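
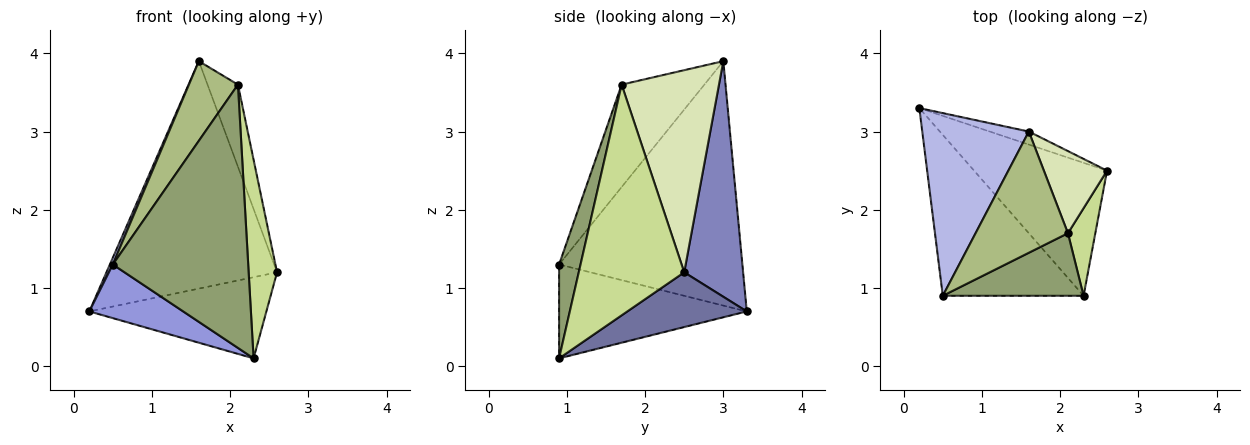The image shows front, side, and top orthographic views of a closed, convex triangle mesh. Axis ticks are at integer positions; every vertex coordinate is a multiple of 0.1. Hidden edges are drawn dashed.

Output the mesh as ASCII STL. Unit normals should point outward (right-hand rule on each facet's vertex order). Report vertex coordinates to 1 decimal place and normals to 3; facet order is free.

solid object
 facet normal 0.332 0.491 -0.805
  outer loop
   vertex 2.3 0.9 0.1
   vertex 0.2 3.3 0.7
   vertex 2.6 2.5 1.2
  endloop
 endfacet
 facet normal 0.326 0.944 -0.054
  outer loop
   vertex 1.6 3.0 3.9
   vertex 2.6 2.5 1.2
   vertex 0.2 3.3 0.7
  endloop
 endfacet
 facet normal -0.535 -0.267 -0.802
  outer loop
   vertex 0.5 0.9 1.3
   vertex 0.2 3.3 0.7
   vertex 2.3 0.9 0.1
  endloop
 endfacet
 facet normal -0.917 -0.015 0.400
  outer loop
   vertex 0.5 0.9 1.3
   vertex 1.6 3.0 3.9
   vertex 0.2 3.3 0.7
  endloop
 endfacet
 facet normal 0.152 -0.962 0.228
  outer loop
   vertex 2.1 1.7 3.6
   vertex 0.5 0.9 1.3
   vertex 2.3 0.9 0.1
  endloop
 endfacet
 facet normal -0.680 -0.403 0.613
  outer loop
   vertex 2.1 1.7 3.6
   vertex 1.6 3.0 3.9
   vertex 0.5 0.9 1.3
  endloop
 endfacet
 facet normal 0.959 -0.258 0.114
  outer loop
   vertex 2.1 1.7 3.6
   vertex 2.3 0.9 0.1
   vertex 2.6 2.5 1.2
  endloop
 endfacet
 facet normal 0.915 0.286 0.286
  outer loop
   vertex 2.1 1.7 3.6
   vertex 2.6 2.5 1.2
   vertex 1.6 3.0 3.9
  endloop
 endfacet
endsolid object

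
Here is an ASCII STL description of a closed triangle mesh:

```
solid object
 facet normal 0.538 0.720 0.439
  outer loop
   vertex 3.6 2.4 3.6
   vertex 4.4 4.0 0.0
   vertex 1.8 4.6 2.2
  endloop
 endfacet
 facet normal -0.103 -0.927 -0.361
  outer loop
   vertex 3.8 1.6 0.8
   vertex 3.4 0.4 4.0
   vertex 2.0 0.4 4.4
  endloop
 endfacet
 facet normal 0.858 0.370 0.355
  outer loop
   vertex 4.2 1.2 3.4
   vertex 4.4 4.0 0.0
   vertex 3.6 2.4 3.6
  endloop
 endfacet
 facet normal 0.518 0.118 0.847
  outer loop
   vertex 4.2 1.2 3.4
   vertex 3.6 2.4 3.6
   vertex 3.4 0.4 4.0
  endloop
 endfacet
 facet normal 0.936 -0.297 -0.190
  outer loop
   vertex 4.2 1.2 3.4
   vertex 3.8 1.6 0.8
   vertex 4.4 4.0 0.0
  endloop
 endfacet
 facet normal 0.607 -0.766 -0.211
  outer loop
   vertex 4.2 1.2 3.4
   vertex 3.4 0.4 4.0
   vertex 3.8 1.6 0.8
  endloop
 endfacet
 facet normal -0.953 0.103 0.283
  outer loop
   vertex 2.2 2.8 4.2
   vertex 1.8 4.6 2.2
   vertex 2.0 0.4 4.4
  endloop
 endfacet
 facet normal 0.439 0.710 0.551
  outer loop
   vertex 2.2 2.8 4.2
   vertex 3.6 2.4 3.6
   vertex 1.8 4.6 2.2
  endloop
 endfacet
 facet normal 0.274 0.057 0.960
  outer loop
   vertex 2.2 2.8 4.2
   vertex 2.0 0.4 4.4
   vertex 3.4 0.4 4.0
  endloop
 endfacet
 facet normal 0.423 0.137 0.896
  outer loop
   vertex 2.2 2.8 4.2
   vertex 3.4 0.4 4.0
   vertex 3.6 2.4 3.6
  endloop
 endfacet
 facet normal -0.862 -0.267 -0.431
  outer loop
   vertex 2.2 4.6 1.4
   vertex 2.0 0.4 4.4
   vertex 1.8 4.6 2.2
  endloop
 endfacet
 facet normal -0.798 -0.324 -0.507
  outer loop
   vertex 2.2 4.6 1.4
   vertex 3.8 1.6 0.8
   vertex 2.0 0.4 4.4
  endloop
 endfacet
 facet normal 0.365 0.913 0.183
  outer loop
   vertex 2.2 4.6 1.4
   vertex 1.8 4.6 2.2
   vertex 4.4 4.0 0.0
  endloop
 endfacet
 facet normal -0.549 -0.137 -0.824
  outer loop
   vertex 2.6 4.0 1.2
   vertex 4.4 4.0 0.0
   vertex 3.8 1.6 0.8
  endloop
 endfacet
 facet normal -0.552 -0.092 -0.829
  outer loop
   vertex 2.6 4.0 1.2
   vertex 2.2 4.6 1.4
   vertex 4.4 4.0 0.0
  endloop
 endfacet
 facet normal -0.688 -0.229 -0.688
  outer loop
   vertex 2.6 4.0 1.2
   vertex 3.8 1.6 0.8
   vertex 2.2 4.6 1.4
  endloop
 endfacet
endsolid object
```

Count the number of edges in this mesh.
24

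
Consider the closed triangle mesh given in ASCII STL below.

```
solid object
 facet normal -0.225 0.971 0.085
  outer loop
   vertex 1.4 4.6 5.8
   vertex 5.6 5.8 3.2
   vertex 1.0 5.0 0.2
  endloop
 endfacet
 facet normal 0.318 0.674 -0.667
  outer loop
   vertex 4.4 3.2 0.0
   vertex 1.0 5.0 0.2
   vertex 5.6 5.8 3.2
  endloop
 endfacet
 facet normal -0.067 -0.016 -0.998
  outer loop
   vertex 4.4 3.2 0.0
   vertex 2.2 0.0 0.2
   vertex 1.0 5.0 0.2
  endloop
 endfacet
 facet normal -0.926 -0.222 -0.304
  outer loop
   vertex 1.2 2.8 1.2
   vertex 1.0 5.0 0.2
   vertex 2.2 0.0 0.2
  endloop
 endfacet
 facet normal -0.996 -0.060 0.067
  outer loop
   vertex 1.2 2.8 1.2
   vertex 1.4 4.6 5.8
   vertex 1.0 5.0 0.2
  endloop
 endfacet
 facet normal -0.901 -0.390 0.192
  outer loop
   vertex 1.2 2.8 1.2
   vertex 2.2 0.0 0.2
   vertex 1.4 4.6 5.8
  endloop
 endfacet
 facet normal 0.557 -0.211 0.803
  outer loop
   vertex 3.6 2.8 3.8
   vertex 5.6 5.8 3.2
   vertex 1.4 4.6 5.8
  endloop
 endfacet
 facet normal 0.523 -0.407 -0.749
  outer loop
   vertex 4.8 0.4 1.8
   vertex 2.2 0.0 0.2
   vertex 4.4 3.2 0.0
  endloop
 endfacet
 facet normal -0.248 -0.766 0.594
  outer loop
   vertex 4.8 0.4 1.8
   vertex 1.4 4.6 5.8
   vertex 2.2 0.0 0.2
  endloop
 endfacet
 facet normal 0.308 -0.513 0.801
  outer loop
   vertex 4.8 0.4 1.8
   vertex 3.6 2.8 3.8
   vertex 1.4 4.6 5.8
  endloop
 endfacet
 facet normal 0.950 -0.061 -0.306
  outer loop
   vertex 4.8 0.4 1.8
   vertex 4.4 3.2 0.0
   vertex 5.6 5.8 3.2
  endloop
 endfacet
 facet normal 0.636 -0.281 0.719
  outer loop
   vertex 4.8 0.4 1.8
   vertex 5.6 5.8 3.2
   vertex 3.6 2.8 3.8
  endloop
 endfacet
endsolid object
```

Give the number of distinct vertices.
8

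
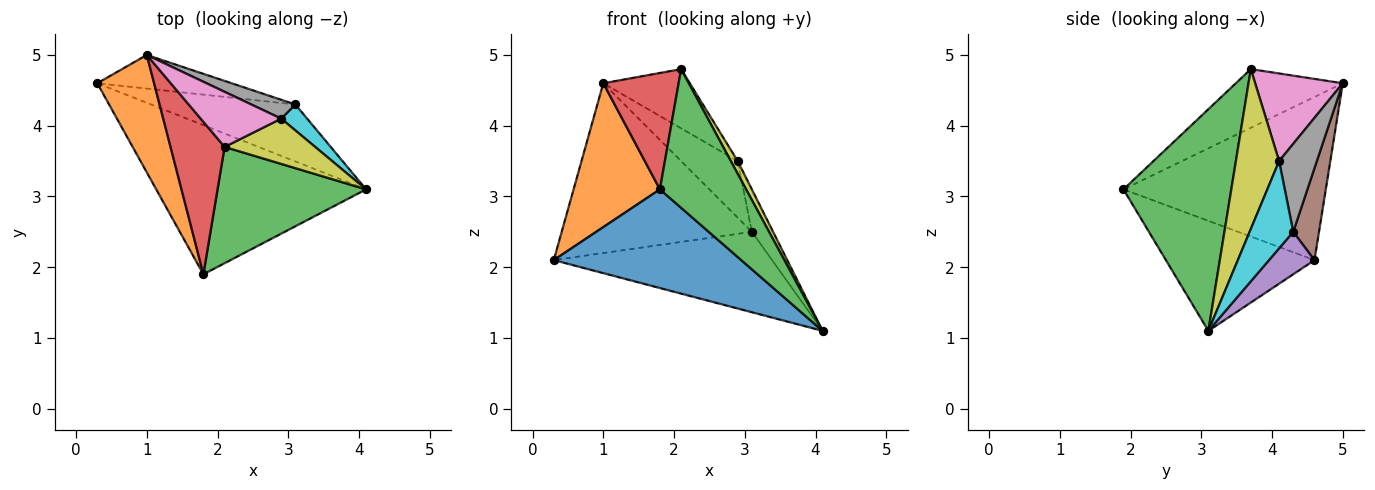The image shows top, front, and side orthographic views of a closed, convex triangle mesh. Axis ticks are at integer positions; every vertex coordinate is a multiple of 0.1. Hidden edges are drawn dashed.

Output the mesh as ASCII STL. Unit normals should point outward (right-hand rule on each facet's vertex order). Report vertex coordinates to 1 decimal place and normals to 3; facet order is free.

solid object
 facet normal -0.401 -0.506 -0.764
  outer loop
   vertex 1.8 1.9 3.1
   vertex 0.3 4.6 2.1
   vertex 4.1 3.1 1.1
  endloop
 endfacet
 facet normal -0.876 -0.374 0.305
  outer loop
   vertex 1.0 5.0 4.6
   vertex 0.3 4.6 2.1
   vertex 1.8 1.9 3.1
  endloop
 endfacet
 facet normal 0.692 -0.553 0.464
  outer loop
   vertex 2.1 3.7 4.8
   vertex 1.8 1.9 3.1
   vertex 4.1 3.1 1.1
  endloop
 endfacet
 facet normal -0.653 -0.460 0.602
  outer loop
   vertex 2.1 3.7 4.8
   vertex 1.0 5.0 4.6
   vertex 1.8 1.9 3.1
  endloop
 endfacet
 facet normal 0.168 0.804 -0.570
  outer loop
   vertex 3.1 4.3 2.5
   vertex 4.1 3.1 1.1
   vertex 0.3 4.6 2.1
  endloop
 endfacet
 facet normal 0.132 0.972 -0.192
  outer loop
   vertex 3.1 4.3 2.5
   vertex 0.3 4.6 2.1
   vertex 1.0 5.0 4.6
  endloop
 endfacet
 facet normal 0.595 0.588 0.547
  outer loop
   vertex 2.9 4.1 3.5
   vertex 1.0 5.0 4.6
   vertex 2.1 3.7 4.8
  endloop
 endfacet
 facet normal 0.535 0.802 0.267
  outer loop
   vertex 2.9 4.1 3.5
   vertex 3.1 4.3 2.5
   vertex 1.0 5.0 4.6
  endloop
 endfacet
 facet normal 0.862 -0.137 0.488
  outer loop
   vertex 2.9 4.1 3.5
   vertex 2.1 3.7 4.8
   vertex 4.1 3.1 1.1
  endloop
 endfacet
 facet normal 0.869 0.423 0.258
  outer loop
   vertex 2.9 4.1 3.5
   vertex 4.1 3.1 1.1
   vertex 3.1 4.3 2.5
  endloop
 endfacet
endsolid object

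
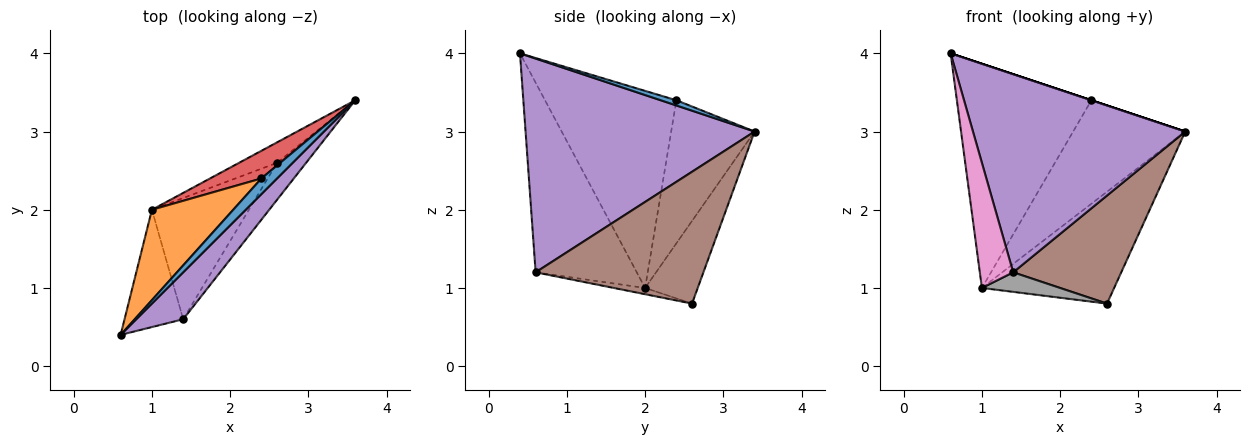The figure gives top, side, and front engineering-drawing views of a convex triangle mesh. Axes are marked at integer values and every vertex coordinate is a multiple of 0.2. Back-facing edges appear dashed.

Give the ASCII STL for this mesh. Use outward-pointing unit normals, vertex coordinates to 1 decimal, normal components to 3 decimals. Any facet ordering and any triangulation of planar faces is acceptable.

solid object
 facet normal 0.316 0.000 0.949
  outer loop
   vertex 2.4 2.4 3.4
   vertex 0.6 0.4 4.0
   vertex 3.6 3.4 3.0
  endloop
 endfacet
 facet normal -0.671 0.687 0.277
  outer loop
   vertex 1.0 2.0 1.0
   vertex 0.6 0.4 4.0
   vertex 2.4 2.4 3.4
  endloop
 endfacet
 facet normal -0.364 0.916 -0.167
  outer loop
   vertex 1.0 2.0 1.0
   vertex 3.6 3.4 3.0
   vertex 2.6 2.6 0.8
  endloop
 endfacet
 facet normal -0.584 0.784 0.210
  outer loop
   vertex 1.0 2.0 1.0
   vertex 2.4 2.4 3.4
   vertex 3.6 3.4 3.0
  endloop
 endfacet
 facet normal 0.724 -0.671 0.159
  outer loop
   vertex 1.4 0.6 1.2
   vertex 3.6 3.4 3.0
   vertex 0.6 0.4 4.0
  endloop
 endfacet
 facet normal 0.827 -0.532 -0.182
  outer loop
   vertex 1.4 0.6 1.2
   vertex 2.6 2.6 0.8
   vertex 3.6 3.4 3.0
  endloop
 endfacet
 facet normal -0.911 -0.301 -0.282
  outer loop
   vertex 1.4 0.6 1.2
   vertex 0.6 0.4 4.0
   vertex 1.0 2.0 1.0
  endloop
 endfacet
 facet normal -0.064 -0.159 -0.985
  outer loop
   vertex 1.4 0.6 1.2
   vertex 1.0 2.0 1.0
   vertex 2.6 2.6 0.8
  endloop
 endfacet
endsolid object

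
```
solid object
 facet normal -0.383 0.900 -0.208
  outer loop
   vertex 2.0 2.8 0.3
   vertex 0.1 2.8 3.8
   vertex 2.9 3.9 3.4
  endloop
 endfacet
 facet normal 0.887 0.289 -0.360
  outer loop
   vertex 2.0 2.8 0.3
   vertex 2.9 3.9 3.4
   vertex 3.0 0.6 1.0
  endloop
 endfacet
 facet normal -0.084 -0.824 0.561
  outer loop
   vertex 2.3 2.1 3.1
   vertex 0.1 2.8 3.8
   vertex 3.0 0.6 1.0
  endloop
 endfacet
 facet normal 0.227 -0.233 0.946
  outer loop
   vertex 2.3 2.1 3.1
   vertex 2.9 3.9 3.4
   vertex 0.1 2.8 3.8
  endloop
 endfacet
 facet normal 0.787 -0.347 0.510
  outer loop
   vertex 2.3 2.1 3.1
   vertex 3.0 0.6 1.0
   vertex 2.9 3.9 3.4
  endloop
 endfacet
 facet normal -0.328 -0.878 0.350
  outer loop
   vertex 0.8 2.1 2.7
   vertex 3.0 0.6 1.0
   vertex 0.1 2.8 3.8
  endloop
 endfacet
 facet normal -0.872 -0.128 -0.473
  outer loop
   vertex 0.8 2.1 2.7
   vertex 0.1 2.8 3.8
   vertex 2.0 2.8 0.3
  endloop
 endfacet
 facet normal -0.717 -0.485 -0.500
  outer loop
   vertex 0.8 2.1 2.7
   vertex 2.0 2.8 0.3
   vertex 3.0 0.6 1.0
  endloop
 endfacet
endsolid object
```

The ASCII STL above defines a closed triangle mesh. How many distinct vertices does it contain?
6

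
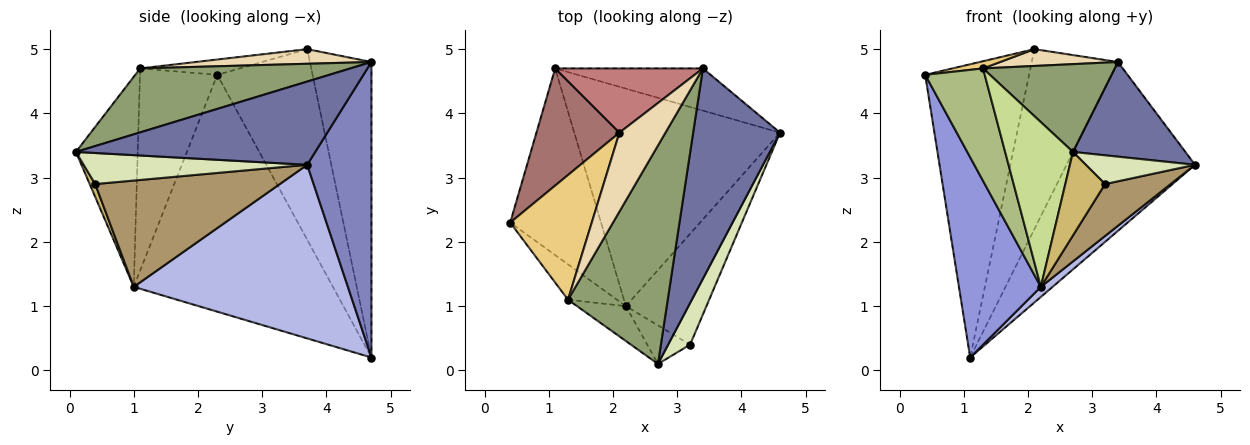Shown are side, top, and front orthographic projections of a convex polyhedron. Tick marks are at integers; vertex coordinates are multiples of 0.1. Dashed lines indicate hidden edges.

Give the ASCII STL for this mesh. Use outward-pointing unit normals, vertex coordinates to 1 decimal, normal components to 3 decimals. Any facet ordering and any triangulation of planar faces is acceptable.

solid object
 facet normal 0.658 -0.309 0.687
  outer loop
   vertex 3.4 4.7 4.8
   vertex 2.7 0.1 3.4
   vertex 4.6 3.7 3.2
  endloop
 endfacet
 facet normal 0.436 0.873 -0.218
  outer loop
   vertex 3.4 4.7 4.8
   vertex 4.6 3.7 3.2
   vertex 1.1 4.7 0.2
  endloop
 endfacet
 facet normal -0.872 -0.359 -0.334
  outer loop
   vertex 2.2 1.0 1.3
   vertex 0.4 2.3 4.6
   vertex 1.1 4.7 0.2
  endloop
 endfacet
 facet normal 0.645 -0.035 -0.764
  outer loop
   vertex 2.2 1.0 1.3
   vertex 1.1 4.7 0.2
   vertex 4.6 3.7 3.2
  endloop
 endfacet
 facet normal 0.511 -0.320 0.797
  outer loop
   vertex 1.3 1.1 4.7
   vertex 2.7 0.1 3.4
   vertex 3.4 4.7 4.8
  endloop
 endfacet
 facet normal -0.778 -0.599 -0.188
  outer loop
   vertex 1.3 1.1 4.7
   vertex 0.4 2.3 4.6
   vertex 2.2 1.0 1.3
  endloop
 endfacet
 facet normal -0.665 -0.730 -0.155
  outer loop
   vertex 1.3 1.1 4.7
   vertex 2.2 1.0 1.3
   vertex 2.7 0.1 3.4
  endloop
 endfacet
 facet normal 0.758 -0.371 0.536
  outer loop
   vertex 3.2 0.4 2.9
   vertex 4.6 3.7 3.2
   vertex 2.7 0.1 3.4
  endloop
 endfacet
 facet normal 0.767 -0.272 -0.581
  outer loop
   vertex 3.2 0.4 2.9
   vertex 2.2 1.0 1.3
   vertex 4.6 3.7 3.2
  endloop
 endfacet
 facet normal 0.125 -0.901 -0.416
  outer loop
   vertex 3.2 0.4 2.9
   vertex 2.7 0.1 3.4
   vertex 2.2 1.0 1.3
  endloop
 endfacet
 facet normal -0.184 -0.056 0.981
  outer loop
   vertex 2.1 3.7 5.0
   vertex 0.4 2.3 4.6
   vertex 1.3 1.1 4.7
  endloop
 endfacet
 facet normal 0.297 -0.199 0.934
  outer loop
   vertex 2.1 3.7 5.0
   vertex 1.3 1.1 4.7
   vertex 3.4 4.7 4.8
  endloop
 endfacet
 facet normal -0.649 0.707 0.282
  outer loop
   vertex 2.1 3.7 5.0
   vertex 1.1 4.7 0.2
   vertex 0.4 2.3 4.6
  endloop
 endfacet
 facet normal -0.558 0.781 0.279
  outer loop
   vertex 2.1 3.7 5.0
   vertex 3.4 4.7 4.8
   vertex 1.1 4.7 0.2
  endloop
 endfacet
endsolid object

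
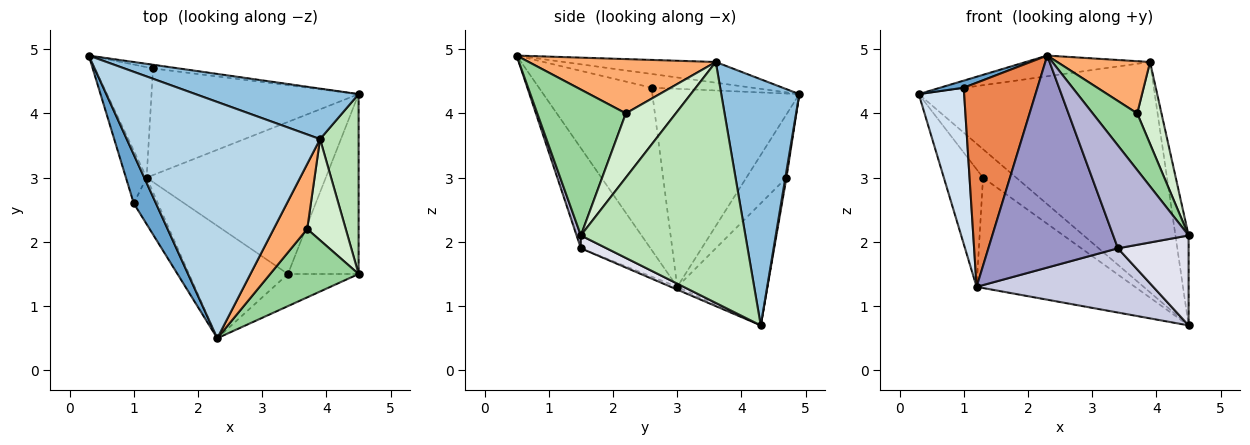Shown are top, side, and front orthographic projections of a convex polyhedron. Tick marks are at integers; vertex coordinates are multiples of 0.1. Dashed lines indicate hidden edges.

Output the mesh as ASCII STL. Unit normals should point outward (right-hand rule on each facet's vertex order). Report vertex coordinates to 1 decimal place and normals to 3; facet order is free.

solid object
 facet normal -0.522 -0.122 0.844
  outer loop
   vertex 1.0 2.6 4.4
   vertex 2.3 0.5 4.9
   vertex 0.3 4.9 4.3
  endloop
 endfacet
 facet normal 0.307 0.930 0.204
  outer loop
   vertex 3.9 3.6 4.8
   vertex 4.5 4.3 0.7
   vertex 0.3 4.9 4.3
  endloop
 endfacet
 facet normal -0.106 0.087 0.991
  outer loop
   vertex 3.9 3.6 4.8
   vertex 0.3 4.9 4.3
   vertex 2.3 0.5 4.9
  endloop
 endfacet
 facet normal -0.951 -0.294 -0.099
  outer loop
   vertex 1.2 3.0 1.3
   vertex 1.0 2.6 4.4
   vertex 0.3 4.9 4.3
  endloop
 endfacet
 facet normal -0.830 -0.543 -0.124
  outer loop
   vertex 1.2 3.0 1.3
   vertex 2.3 0.5 4.9
   vertex 1.0 2.6 4.4
  endloop
 endfacet
 facet normal 0.784 -0.389 0.485
  outer loop
   vertex 3.7 2.2 4.0
   vertex 3.9 3.6 4.8
   vertex 2.3 0.5 4.9
  endloop
 endfacet
 facet normal 0.032 0.991 -0.128
  outer loop
   vertex 1.3 4.7 3.0
   vertex 0.3 4.9 4.3
   vertex 4.5 4.3 0.7
  endloop
 endfacet
 facet normal -0.597 0.584 -0.549
  outer loop
   vertex 1.3 4.7 3.0
   vertex 1.2 3.0 1.3
   vertex 0.3 4.9 4.3
  endloop
 endfacet
 facet normal -0.379 0.665 -0.643
  outer loop
   vertex 1.3 4.7 3.0
   vertex 4.5 4.3 0.7
   vertex 1.2 3.0 1.3
  endloop
 endfacet
 facet normal 0.786 -0.395 0.476
  outer loop
   vertex 4.5 1.5 2.1
   vertex 3.7 2.2 4.0
   vertex 2.3 0.5 4.9
  endloop
 endfacet
 facet normal 0.984 0.079 0.157
  outer loop
   vertex 4.5 1.5 2.1
   vertex 4.5 4.3 0.7
   vertex 3.9 3.6 4.8
  endloop
 endfacet
 facet normal 0.792 -0.384 0.475
  outer loop
   vertex 4.5 1.5 2.1
   vertex 3.9 3.6 4.8
   vertex 3.7 2.2 4.0
  endloop
 endfacet
 facet normal -0.429 -0.798 -0.423
  outer loop
   vertex 3.4 1.5 1.9
   vertex 2.3 0.5 4.9
   vertex 1.2 3.0 1.3
  endloop
 endfacet
 facet normal 0.054 -0.953 -0.298
  outer loop
   vertex 3.4 1.5 1.9
   vertex 4.5 1.5 2.1
   vertex 2.3 0.5 4.9
  endloop
 endfacet
 facet normal -0.014 -0.389 -0.921
  outer loop
   vertex 3.4 1.5 1.9
   vertex 1.2 3.0 1.3
   vertex 4.5 4.3 0.7
  endloop
 endfacet
 facet normal 0.161 -0.441 -0.883
  outer loop
   vertex 3.4 1.5 1.9
   vertex 4.5 4.3 0.7
   vertex 4.5 1.5 2.1
  endloop
 endfacet
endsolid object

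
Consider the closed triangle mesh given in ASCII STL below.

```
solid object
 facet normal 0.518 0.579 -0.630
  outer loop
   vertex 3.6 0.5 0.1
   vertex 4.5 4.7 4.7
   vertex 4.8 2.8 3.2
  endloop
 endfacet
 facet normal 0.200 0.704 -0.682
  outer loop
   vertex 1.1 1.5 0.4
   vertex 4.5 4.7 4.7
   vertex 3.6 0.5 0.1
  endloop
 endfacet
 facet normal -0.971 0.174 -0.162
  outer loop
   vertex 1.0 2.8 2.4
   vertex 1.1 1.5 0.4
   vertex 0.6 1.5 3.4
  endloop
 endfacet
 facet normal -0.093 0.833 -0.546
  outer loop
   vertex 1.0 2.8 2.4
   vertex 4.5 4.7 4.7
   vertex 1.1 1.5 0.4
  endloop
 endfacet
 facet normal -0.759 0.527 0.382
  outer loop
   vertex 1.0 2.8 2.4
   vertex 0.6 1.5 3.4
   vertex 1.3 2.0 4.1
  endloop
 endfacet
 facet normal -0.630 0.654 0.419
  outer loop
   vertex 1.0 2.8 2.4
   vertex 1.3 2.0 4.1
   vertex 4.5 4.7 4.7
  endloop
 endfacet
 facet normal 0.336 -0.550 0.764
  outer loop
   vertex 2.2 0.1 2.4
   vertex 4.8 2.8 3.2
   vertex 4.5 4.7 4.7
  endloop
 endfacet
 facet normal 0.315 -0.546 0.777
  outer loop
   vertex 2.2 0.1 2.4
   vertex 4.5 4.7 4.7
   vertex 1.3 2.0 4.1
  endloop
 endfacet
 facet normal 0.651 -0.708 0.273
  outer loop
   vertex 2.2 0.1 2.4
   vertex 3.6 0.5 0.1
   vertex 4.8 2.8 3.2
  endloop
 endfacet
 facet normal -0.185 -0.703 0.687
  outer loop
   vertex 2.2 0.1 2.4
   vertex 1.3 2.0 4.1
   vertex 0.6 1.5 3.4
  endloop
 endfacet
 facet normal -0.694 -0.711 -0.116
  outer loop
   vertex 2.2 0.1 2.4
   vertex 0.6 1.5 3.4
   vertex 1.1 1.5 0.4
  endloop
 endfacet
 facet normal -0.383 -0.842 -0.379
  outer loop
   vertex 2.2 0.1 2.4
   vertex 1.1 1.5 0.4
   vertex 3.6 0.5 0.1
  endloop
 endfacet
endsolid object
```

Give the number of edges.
18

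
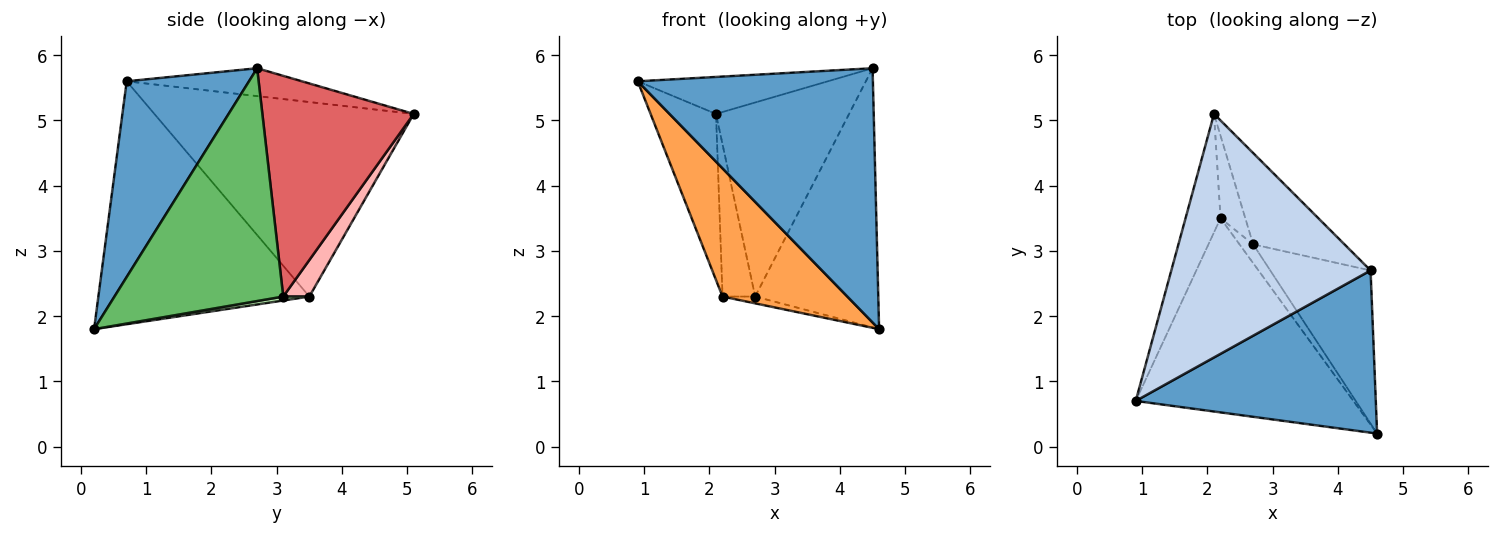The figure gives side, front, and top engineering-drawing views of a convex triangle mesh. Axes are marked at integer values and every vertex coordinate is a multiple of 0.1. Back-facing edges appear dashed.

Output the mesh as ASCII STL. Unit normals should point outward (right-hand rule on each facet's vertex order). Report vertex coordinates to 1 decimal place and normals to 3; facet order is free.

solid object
 facet normal 0.402 -0.772 0.493
  outer loop
   vertex 4.5 2.7 5.8
   vertex 0.9 0.7 5.6
   vertex 4.6 0.2 1.8
  endloop
 endfacet
 facet normal -0.137 0.149 0.979
  outer loop
   vertex 4.5 2.7 5.8
   vertex 2.1 5.1 5.1
   vertex 0.9 0.7 5.6
  endloop
 endfacet
 facet normal -0.682 -0.403 -0.611
  outer loop
   vertex 2.2 3.5 2.3
   vertex 4.6 0.2 1.8
   vertex 0.9 0.7 5.6
  endloop
 endfacet
 facet normal -0.955 0.241 -0.172
  outer loop
   vertex 2.2 3.5 2.3
   vertex 0.9 0.7 5.6
   vertex 2.1 5.1 5.1
  endloop
 endfacet
 facet normal 0.763 0.557 -0.329
  outer loop
   vertex 2.7 3.1 2.3
   vertex 4.5 2.7 5.8
   vertex 4.6 0.2 1.8
  endloop
 endfacet
 facet normal 0.263 0.329 -0.907
  outer loop
   vertex 2.7 3.1 2.3
   vertex 4.6 0.2 1.8
   vertex 2.2 3.5 2.3
  endloop
 endfacet
 facet normal 0.717 0.631 -0.297
  outer loop
   vertex 2.7 3.1 2.3
   vertex 2.1 5.1 5.1
   vertex 4.5 2.7 5.8
  endloop
 endfacet
 facet normal 0.575 0.719 -0.390
  outer loop
   vertex 2.7 3.1 2.3
   vertex 2.2 3.5 2.3
   vertex 2.1 5.1 5.1
  endloop
 endfacet
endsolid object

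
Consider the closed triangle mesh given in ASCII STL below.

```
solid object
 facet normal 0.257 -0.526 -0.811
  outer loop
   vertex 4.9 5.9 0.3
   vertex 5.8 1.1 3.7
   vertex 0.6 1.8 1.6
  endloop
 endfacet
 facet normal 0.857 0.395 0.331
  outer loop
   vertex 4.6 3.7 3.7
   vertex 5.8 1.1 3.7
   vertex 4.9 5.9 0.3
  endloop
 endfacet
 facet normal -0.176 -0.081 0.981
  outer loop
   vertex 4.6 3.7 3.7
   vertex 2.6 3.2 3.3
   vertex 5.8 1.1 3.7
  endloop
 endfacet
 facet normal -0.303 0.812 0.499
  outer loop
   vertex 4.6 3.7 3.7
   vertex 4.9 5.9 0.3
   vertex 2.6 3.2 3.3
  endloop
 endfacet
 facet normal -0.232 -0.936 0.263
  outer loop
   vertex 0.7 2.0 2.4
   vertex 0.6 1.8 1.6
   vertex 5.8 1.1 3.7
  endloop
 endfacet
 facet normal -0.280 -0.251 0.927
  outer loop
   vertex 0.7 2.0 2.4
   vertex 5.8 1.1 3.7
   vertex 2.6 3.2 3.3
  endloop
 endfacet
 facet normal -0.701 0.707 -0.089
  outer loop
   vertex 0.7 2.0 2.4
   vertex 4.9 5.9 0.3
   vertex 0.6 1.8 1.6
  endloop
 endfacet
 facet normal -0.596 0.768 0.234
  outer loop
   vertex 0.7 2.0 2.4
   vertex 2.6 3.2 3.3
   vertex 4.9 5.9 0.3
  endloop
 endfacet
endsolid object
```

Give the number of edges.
12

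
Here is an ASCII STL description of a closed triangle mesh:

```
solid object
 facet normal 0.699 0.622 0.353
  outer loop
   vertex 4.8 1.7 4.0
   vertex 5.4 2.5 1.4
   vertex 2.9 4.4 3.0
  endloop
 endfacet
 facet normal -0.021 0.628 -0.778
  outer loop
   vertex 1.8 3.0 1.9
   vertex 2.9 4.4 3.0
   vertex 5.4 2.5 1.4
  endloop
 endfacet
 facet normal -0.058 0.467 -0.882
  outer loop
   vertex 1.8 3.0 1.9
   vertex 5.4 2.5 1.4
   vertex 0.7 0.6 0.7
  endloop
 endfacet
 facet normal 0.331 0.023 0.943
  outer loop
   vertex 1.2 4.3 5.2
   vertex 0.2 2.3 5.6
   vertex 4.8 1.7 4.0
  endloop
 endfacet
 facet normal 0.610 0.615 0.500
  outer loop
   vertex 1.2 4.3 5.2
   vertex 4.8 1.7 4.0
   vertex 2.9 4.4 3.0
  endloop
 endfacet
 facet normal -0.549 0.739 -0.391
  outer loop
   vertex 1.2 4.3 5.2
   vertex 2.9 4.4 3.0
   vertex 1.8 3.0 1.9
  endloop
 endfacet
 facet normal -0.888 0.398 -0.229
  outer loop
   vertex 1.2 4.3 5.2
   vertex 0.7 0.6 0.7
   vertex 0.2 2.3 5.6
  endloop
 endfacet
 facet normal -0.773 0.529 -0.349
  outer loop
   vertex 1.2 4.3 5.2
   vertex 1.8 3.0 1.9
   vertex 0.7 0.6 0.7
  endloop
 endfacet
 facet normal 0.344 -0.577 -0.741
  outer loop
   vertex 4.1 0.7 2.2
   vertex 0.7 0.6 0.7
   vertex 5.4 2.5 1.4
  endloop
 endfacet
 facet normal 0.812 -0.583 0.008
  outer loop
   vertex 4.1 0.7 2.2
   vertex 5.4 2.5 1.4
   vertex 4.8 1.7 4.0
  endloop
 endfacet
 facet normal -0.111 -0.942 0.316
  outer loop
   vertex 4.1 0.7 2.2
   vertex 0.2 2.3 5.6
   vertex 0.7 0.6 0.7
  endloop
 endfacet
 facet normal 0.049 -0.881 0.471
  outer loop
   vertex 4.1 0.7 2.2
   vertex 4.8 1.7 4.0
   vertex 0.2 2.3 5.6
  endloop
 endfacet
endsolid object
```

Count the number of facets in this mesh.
12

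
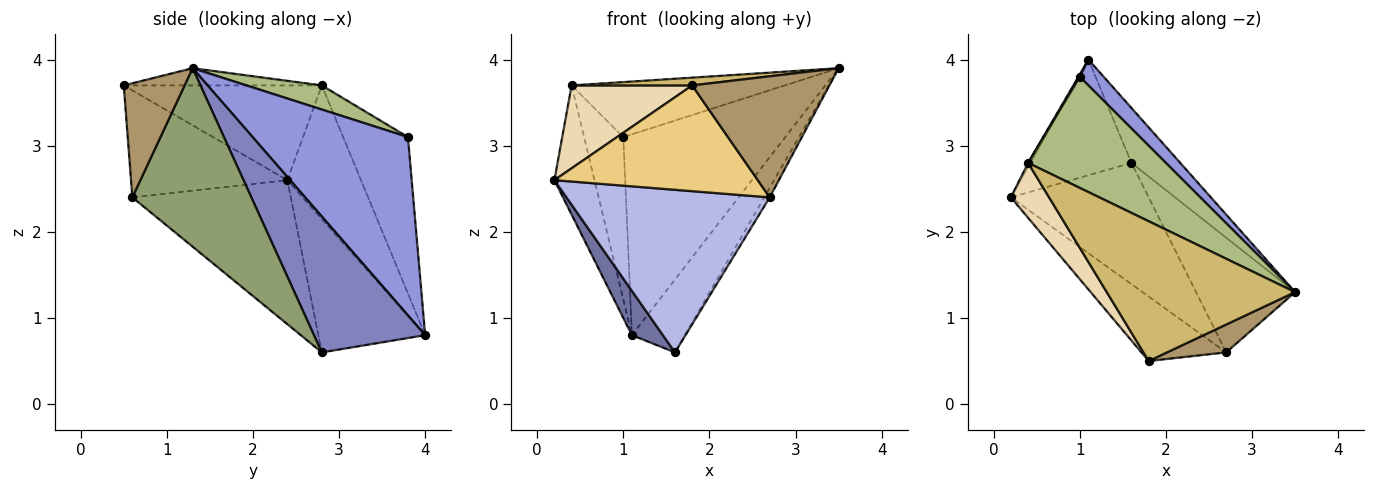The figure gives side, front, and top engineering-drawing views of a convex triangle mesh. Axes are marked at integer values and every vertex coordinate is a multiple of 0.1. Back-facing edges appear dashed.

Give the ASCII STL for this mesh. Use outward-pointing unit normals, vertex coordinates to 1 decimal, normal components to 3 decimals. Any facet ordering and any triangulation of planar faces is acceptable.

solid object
 facet normal -0.776 -0.225 -0.589
  outer loop
   vertex 1.6 2.8 0.6
   vertex 0.2 2.4 2.6
   vertex 1.1 4.0 0.8
  endloop
 endfacet
 facet normal 0.859 0.409 -0.308
  outer loop
   vertex 1.6 2.8 0.6
   vertex 1.1 4.0 0.8
   vertex 3.5 1.3 3.9
  endloop
 endfacet
 facet normal 0.689 0.719 0.092
  outer loop
   vertex 1.0 3.8 3.1
   vertex 3.5 1.3 3.9
   vertex 1.1 4.0 0.8
  endloop
 endfacet
 facet normal -0.530 -0.680 -0.507
  outer loop
   vertex 2.7 0.6 2.4
   vertex 0.2 2.4 2.6
   vertex 1.6 2.8 0.6
  endloop
 endfacet
 facet normal 0.874 0.040 -0.485
  outer loop
   vertex 2.7 0.6 2.4
   vertex 1.6 2.8 0.6
   vertex 3.5 1.3 3.9
  endloop
 endfacet
 facet normal 0.155 0.438 0.885
  outer loop
   vertex 0.4 2.8 3.7
   vertex 3.5 1.3 3.9
   vertex 1.0 3.8 3.1
  endloop
 endfacet
 facet normal -0.878 0.478 -0.014
  outer loop
   vertex 0.4 2.8 3.7
   vertex 1.1 4.0 0.8
   vertex 0.2 2.4 2.6
  endloop
 endfacet
 facet normal -0.855 0.518 0.008
  outer loop
   vertex 0.4 2.8 3.7
   vertex 1.0 3.8 3.1
   vertex 1.1 4.0 0.8
  endloop
 endfacet
 facet normal 0.397 -0.895 0.206
  outer loop
   vertex 1.8 0.5 3.7
   vertex 2.7 0.6 2.4
   vertex 3.5 1.3 3.9
  endloop
 endfacet
 facet normal -0.091 -0.055 0.994
  outer loop
   vertex 1.8 0.5 3.7
   vertex 3.5 1.3 3.9
   vertex 0.4 2.8 3.7
  endloop
 endfacet
 facet normal -0.549 -0.714 -0.435
  outer loop
   vertex 1.8 0.5 3.7
   vertex 0.2 2.4 2.6
   vertex 2.7 0.6 2.4
  endloop
 endfacet
 facet normal -0.808 -0.492 0.326
  outer loop
   vertex 1.8 0.5 3.7
   vertex 0.4 2.8 3.7
   vertex 0.2 2.4 2.6
  endloop
 endfacet
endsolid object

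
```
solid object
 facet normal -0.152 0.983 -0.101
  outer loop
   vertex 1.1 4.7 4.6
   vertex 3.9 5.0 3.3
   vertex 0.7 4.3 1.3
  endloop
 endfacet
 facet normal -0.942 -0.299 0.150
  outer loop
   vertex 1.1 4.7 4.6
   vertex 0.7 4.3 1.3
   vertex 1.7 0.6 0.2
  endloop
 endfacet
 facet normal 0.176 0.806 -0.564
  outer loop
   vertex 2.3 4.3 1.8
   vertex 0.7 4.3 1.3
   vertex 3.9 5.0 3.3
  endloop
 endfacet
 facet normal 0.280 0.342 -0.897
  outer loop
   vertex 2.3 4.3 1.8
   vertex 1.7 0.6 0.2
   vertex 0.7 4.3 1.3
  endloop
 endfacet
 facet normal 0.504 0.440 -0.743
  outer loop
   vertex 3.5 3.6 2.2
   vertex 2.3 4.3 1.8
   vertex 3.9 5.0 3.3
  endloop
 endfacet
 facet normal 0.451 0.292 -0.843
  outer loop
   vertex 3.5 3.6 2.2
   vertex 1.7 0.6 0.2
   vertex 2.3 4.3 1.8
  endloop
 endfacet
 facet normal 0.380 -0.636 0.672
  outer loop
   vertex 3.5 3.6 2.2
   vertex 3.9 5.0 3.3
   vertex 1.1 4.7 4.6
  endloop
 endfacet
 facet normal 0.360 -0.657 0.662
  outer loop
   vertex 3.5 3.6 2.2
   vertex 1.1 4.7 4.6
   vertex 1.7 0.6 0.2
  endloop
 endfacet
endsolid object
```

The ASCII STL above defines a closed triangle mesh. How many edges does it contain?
12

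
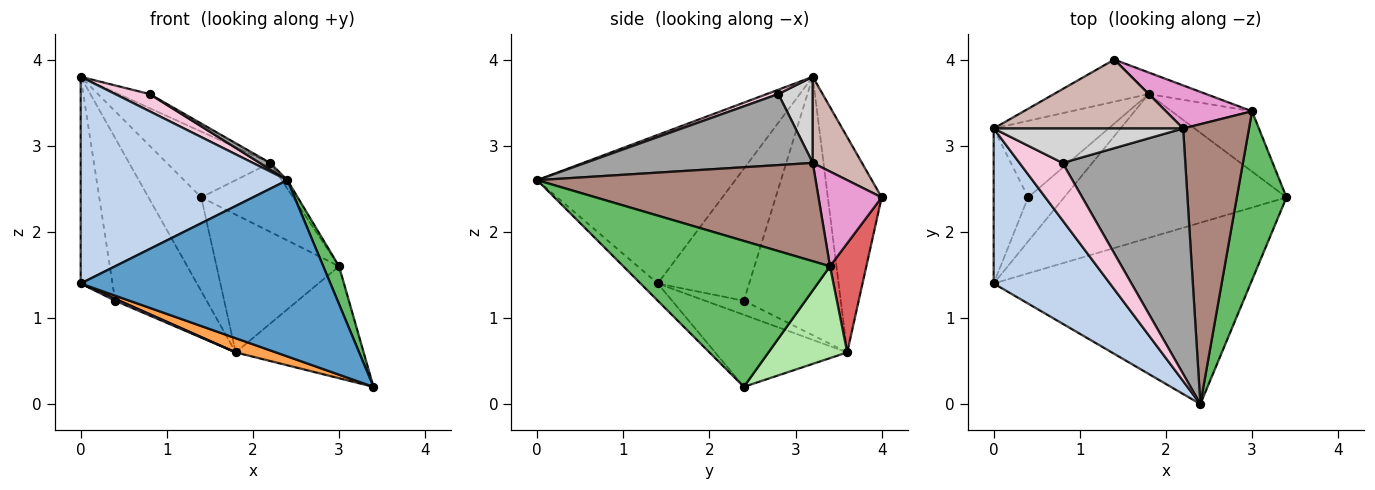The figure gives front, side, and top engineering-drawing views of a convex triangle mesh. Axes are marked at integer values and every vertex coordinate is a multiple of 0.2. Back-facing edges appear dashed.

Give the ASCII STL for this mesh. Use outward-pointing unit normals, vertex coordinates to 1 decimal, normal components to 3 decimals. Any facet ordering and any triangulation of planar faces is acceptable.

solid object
 facet normal -0.048 -0.696 -0.716
  outer loop
   vertex 2.4 0.0 2.6
   vertex 0.0 1.4 1.4
   vertex 3.4 2.4 0.2
  endloop
 endfacet
 facet normal -0.608 -0.635 0.476
  outer loop
   vertex 0.0 3.2 3.8
   vertex 0.0 1.4 1.4
   vertex 2.4 0.0 2.6
  endloop
 endfacet
 facet normal -0.307 -0.093 -0.947
  outer loop
   vertex 1.8 3.6 0.6
   vertex 3.4 2.4 0.2
   vertex 0.0 1.4 1.4
  endloop
 endfacet
 facet normal -0.681 0.668 -0.300
  outer loop
   vertex 1.8 3.6 0.6
   vertex 0.0 3.2 3.8
   vertex 1.4 4.0 2.4
  endloop
 endfacet
 facet normal 0.944 -0.072 0.321
  outer loop
   vertex 3.0 3.4 1.6
   vertex 2.4 0.0 2.6
   vertex 3.4 2.4 0.2
  endloop
 endfacet
 facet normal 0.476 0.774 -0.417
  outer loop
   vertex 3.0 3.4 1.6
   vertex 3.4 2.4 0.2
   vertex 1.8 3.6 0.6
  endloop
 endfacet
 facet normal 0.281 0.948 -0.148
  outer loop
   vertex 3.0 3.4 1.6
   vertex 1.8 3.6 0.6
   vertex 1.4 4.0 2.4
  endloop
 endfacet
 facet normal -0.917 0.319 -0.239
  outer loop
   vertex 0.4 2.4 1.2
   vertex 0.0 1.4 1.4
   vertex 0.0 3.2 3.8
  endloop
 endfacet
 facet normal -0.364 -0.040 -0.930
  outer loop
   vertex 0.4 2.4 1.2
   vertex 1.8 3.6 0.6
   vertex 0.0 1.4 1.4
  endloop
 endfacet
 facet normal -0.692 0.653 -0.307
  outer loop
   vertex 0.4 2.4 1.2
   vertex 0.0 3.2 3.8
   vertex 1.8 3.6 0.6
  endloop
 endfacet
 facet normal 0.831 0.017 0.557
  outer loop
   vertex 2.2 3.2 2.8
   vertex 2.4 0.0 2.6
   vertex 3.0 3.4 1.6
  endloop
 endfacet
 facet normal 0.312 0.656 0.687
  outer loop
   vertex 2.2 3.2 2.8
   vertex 1.4 4.0 2.4
   vertex 0.0 3.2 3.8
  endloop
 endfacet
 facet normal 0.504 0.733 0.458
  outer loop
   vertex 2.2 3.2 2.8
   vertex 3.0 3.4 1.6
   vertex 1.4 4.0 2.4
  endloop
 endfacet
 facet normal 0.095 -0.286 0.953
  outer loop
   vertex 0.8 2.8 3.6
   vertex 0.0 3.2 3.8
   vertex 2.4 0.0 2.6
  endloop
 endfacet
 facet normal 0.501 -0.023 0.865
  outer loop
   vertex 0.8 2.8 3.6
   vertex 2.4 0.0 2.6
   vertex 2.2 3.2 2.8
  endloop
 endfacet
 facet normal 0.388 0.349 0.853
  outer loop
   vertex 0.8 2.8 3.6
   vertex 2.2 3.2 2.8
   vertex 0.0 3.2 3.8
  endloop
 endfacet
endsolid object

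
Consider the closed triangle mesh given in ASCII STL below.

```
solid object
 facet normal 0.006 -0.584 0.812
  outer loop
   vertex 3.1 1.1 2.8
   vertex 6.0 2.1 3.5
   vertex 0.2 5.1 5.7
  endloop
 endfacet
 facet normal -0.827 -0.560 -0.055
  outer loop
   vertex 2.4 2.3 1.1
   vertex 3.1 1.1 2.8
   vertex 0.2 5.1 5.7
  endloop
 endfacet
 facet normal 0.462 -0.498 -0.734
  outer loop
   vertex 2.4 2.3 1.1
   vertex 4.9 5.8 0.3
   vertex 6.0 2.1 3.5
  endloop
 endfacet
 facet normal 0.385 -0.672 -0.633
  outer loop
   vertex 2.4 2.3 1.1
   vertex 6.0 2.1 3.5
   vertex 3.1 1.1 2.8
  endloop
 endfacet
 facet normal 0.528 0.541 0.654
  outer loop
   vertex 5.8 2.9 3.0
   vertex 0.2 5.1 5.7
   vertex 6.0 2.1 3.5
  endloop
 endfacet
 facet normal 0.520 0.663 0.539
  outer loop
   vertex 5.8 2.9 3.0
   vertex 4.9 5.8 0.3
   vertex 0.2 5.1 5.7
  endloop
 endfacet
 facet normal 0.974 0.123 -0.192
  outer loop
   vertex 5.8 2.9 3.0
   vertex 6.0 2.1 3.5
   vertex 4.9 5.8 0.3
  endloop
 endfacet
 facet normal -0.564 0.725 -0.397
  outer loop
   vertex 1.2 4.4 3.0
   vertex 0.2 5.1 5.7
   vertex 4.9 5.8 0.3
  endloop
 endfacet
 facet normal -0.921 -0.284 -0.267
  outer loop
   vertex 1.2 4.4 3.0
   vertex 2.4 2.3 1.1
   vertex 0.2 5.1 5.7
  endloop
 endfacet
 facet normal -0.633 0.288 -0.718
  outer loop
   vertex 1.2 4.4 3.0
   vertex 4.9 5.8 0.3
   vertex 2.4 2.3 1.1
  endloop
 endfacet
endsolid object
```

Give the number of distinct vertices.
7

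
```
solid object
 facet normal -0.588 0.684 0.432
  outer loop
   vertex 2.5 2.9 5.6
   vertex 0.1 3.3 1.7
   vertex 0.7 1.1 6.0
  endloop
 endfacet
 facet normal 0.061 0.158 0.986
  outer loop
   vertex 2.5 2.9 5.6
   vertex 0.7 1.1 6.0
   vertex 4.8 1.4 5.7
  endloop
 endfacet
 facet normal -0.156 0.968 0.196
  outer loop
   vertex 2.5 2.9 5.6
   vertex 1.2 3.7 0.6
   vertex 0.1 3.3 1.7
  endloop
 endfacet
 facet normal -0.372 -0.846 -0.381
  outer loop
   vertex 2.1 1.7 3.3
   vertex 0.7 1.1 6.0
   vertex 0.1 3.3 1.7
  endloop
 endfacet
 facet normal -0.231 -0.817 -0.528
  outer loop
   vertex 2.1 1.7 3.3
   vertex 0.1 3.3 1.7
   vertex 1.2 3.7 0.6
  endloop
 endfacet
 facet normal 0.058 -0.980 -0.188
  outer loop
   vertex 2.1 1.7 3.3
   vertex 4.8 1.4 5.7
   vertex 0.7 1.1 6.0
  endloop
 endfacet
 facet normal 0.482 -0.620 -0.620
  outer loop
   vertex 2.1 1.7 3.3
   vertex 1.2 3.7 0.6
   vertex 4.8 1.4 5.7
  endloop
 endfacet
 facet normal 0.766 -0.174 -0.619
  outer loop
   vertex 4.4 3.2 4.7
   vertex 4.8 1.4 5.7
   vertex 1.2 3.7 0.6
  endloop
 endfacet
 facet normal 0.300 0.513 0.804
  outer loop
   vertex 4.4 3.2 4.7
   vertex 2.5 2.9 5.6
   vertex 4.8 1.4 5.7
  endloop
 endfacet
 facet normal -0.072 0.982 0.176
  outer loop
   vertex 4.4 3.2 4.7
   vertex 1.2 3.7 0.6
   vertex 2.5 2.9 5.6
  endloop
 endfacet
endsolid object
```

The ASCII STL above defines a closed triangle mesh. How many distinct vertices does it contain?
7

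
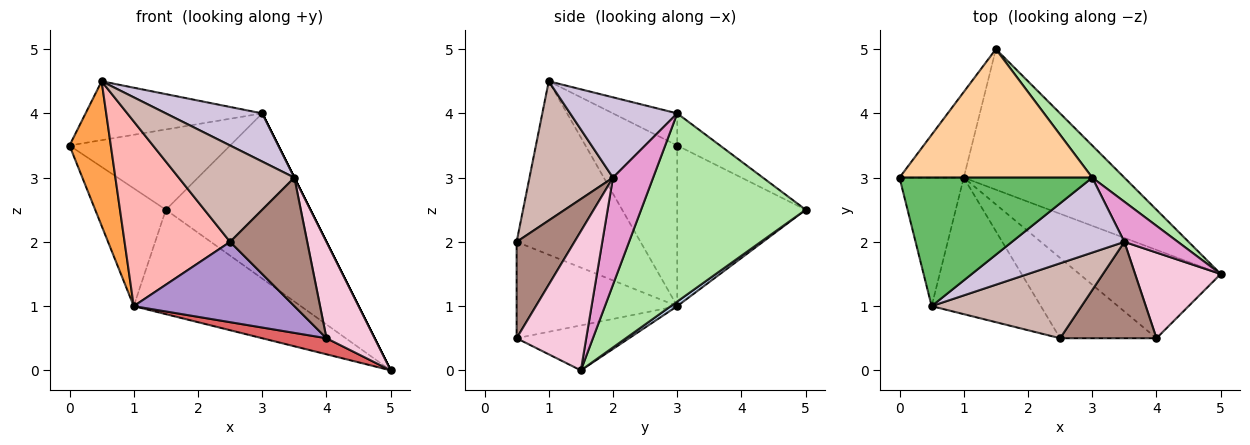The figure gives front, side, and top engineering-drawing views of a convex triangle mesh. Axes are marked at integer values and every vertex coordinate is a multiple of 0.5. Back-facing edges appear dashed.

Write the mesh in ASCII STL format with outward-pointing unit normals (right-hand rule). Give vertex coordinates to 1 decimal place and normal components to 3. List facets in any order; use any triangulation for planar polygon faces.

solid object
 facet normal -0.827 0.455 -0.331
  outer loop
   vertex 1.0 3.0 1.0
   vertex 0.0 3.0 3.5
   vertex 1.5 5.0 2.5
  endloop
 endfacet
 facet normal 0.023 0.596 -0.803
  outer loop
   vertex 1.0 3.0 1.0
   vertex 1.5 5.0 2.5
   vertex 5.0 1.5 0.0
  endloop
 endfacet
 facet normal -0.857 -0.386 -0.343
  outer loop
   vertex 1.0 3.0 1.0
   vertex 0.5 1.0 4.5
   vertex 0.0 3.0 3.5
  endloop
 endfacet
 facet normal -0.140 0.525 0.840
  outer loop
   vertex 3.0 3.0 4.0
   vertex 1.5 5.0 2.5
   vertex 0.0 3.0 3.5
  endloop
 endfacet
 facet normal -0.150 0.412 0.899
  outer loop
   vertex 3.0 3.0 4.0
   vertex 0.0 3.0 3.5
   vertex 0.5 1.0 4.5
  endloop
 endfacet
 facet normal 0.745 0.654 0.127
  outer loop
   vertex 3.0 3.0 4.0
   vertex 5.0 1.5 0.0
   vertex 1.5 5.0 2.5
  endloop
 endfacet
 facet normal -0.299 -0.171 -0.939
  outer loop
   vertex 4.0 0.5 0.5
   vertex 1.0 3.0 1.0
   vertex 5.0 1.5 0.0
  endloop
 endfacet
 facet normal -0.686 -0.585 -0.432
  outer loop
   vertex 2.5 0.5 2.0
   vertex 0.5 1.0 4.5
   vertex 1.0 3.0 1.0
  endloop
 endfacet
 facet normal -0.577 -0.577 -0.577
  outer loop
   vertex 2.5 0.5 2.0
   vertex 1.0 3.0 1.0
   vertex 4.0 0.5 0.5
  endloop
 endfacet
 facet normal 0.515 -0.464 0.721
  outer loop
   vertex 3.5 2.0 3.0
   vertex 3.0 3.0 4.0
   vertex 0.5 1.0 4.5
  endloop
 endfacet
 facet normal 0.514 -0.686 0.514
  outer loop
   vertex 3.5 2.0 3.0
   vertex 2.5 0.5 2.0
   vertex 4.0 0.5 0.5
  endloop
 endfacet
 facet normal 0.495 -0.686 0.533
  outer loop
   vertex 3.5 2.0 3.0
   vertex 0.5 1.0 4.5
   vertex 2.5 0.5 2.0
  endloop
 endfacet
 facet normal 0.894 0.000 0.447
  outer loop
   vertex 3.5 2.0 3.0
   vertex 5.0 1.5 0.0
   vertex 3.0 3.0 4.0
  endloop
 endfacet
 facet normal 0.734 -0.508 0.451
  outer loop
   vertex 3.5 2.0 3.0
   vertex 4.0 0.5 0.5
   vertex 5.0 1.5 0.0
  endloop
 endfacet
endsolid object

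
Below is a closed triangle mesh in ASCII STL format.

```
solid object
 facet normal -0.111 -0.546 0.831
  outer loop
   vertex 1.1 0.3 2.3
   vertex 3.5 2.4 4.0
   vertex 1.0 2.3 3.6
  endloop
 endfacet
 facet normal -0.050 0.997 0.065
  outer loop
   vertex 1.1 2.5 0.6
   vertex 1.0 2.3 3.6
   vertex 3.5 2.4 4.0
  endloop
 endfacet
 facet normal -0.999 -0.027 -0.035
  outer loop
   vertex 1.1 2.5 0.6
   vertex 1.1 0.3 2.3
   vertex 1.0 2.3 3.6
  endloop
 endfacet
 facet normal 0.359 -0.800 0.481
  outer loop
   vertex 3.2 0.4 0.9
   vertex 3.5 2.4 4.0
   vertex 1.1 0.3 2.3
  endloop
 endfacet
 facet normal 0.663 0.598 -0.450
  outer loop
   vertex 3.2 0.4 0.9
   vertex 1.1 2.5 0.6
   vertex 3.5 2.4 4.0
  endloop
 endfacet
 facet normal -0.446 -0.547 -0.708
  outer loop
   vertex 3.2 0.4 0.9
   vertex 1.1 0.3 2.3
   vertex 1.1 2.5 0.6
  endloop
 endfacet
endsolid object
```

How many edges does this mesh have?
9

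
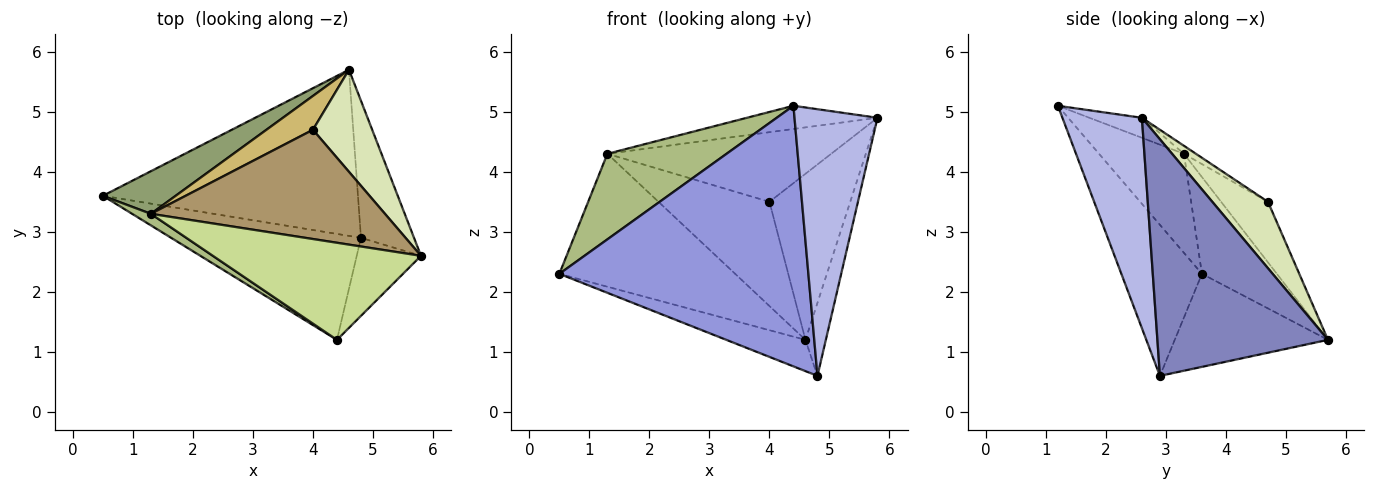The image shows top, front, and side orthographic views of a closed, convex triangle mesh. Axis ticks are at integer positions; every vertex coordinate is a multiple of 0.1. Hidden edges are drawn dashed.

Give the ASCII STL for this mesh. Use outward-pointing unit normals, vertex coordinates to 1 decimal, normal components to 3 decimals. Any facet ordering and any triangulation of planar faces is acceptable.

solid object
 facet normal -0.337 0.174 -0.925
  outer loop
   vertex 4.8 2.9 0.6
   vertex 0.5 3.6 2.3
   vertex 4.6 5.7 1.2
  endloop
 endfacet
 facet normal 0.969 0.116 -0.217
  outer loop
   vertex 4.8 2.9 0.6
   vertex 4.6 5.7 1.2
   vertex 5.8 2.6 4.9
  endloop
 endfacet
 facet normal -0.287 -0.887 -0.361
  outer loop
   vertex 4.4 1.2 5.1
   vertex 0.5 3.6 2.3
   vertex 4.8 2.9 0.6
  endloop
 endfacet
 facet normal 0.677 -0.706 -0.207
  outer loop
   vertex 4.4 1.2 5.1
   vertex 4.8 2.9 0.6
   vertex 5.8 2.6 4.9
  endloop
 endfacet
 facet normal -0.376 0.882 0.283
  outer loop
   vertex 1.3 3.3 4.3
   vertex 4.6 5.7 1.2
   vertex 0.5 3.6 2.3
  endloop
 endfacet
 facet normal -0.577 -0.810 0.109
  outer loop
   vertex 1.3 3.3 4.3
   vertex 0.5 3.6 2.3
   vertex 4.4 1.2 5.1
  endloop
 endfacet
 facet normal -0.093 0.231 0.968
  outer loop
   vertex 1.3 3.3 4.3
   vertex 4.4 1.2 5.1
   vertex 5.8 2.6 4.9
  endloop
 endfacet
 facet normal 0.506 0.735 0.452
  outer loop
   vertex 4.0 4.7 3.5
   vertex 5.8 2.6 4.9
   vertex 4.6 5.7 1.2
  endloop
 endfacet
 facet normal -0.029 0.537 0.843
  outer loop
   vertex 4.0 4.7 3.5
   vertex 1.3 3.3 4.3
   vertex 5.8 2.6 4.9
  endloop
 endfacet
 facet normal -0.373 0.883 0.286
  outer loop
   vertex 4.0 4.7 3.5
   vertex 4.6 5.7 1.2
   vertex 1.3 3.3 4.3
  endloop
 endfacet
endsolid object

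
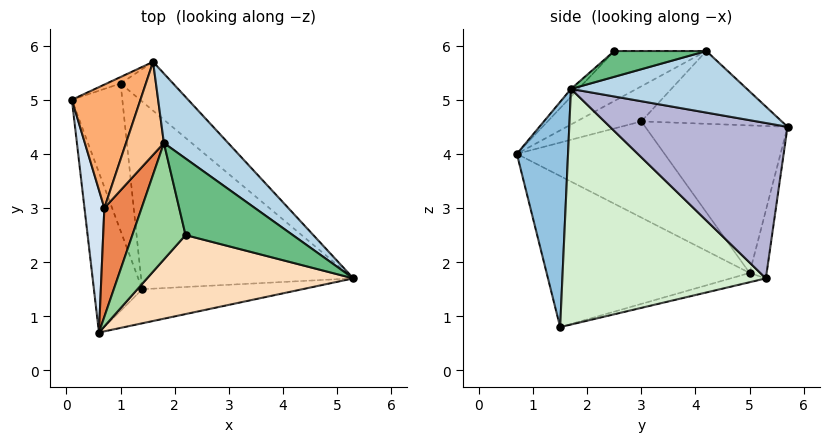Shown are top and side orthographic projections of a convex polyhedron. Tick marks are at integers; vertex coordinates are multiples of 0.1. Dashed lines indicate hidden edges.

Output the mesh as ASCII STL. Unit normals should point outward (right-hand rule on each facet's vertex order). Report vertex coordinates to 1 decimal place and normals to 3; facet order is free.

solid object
 facet normal -0.920 -0.258 -0.294
  outer loop
   vertex 1.4 1.5 0.8
   vertex 0.6 0.7 4.0
   vertex 0.1 5.0 1.8
  endloop
 endfacet
 facet normal 0.248 -0.953 -0.176
  outer loop
   vertex 1.4 1.5 0.8
   vertex 5.3 1.7 5.2
   vertex 0.6 0.7 4.0
  endloop
 endfacet
 facet normal 0.549 0.608 0.573
  outer loop
   vertex 1.6 5.7 4.5
   vertex 1.8 4.2 5.9
   vertex 5.3 1.7 5.2
  endloop
 endfacet
 facet normal -0.979 -0.010 0.203
  outer loop
   vertex 0.7 3.0 4.6
   vertex 0.1 5.0 1.8
   vertex 0.6 0.7 4.0
  endloop
 endfacet
 facet normal -0.677 -0.158 0.719
  outer loop
   vertex 0.7 3.0 4.6
   vertex 0.6 0.7 4.0
   vertex 1.8 4.2 5.9
  endloop
 endfacet
 facet normal -0.864 0.303 0.402
  outer loop
   vertex 0.7 3.0 4.6
   vertex 1.6 5.7 4.5
   vertex 0.1 5.0 1.8
  endloop
 endfacet
 facet normal -0.847 0.299 0.441
  outer loop
   vertex 0.7 3.0 4.6
   vertex 1.8 4.2 5.9
   vertex 1.6 5.7 4.5
  endloop
 endfacet
 facet normal -0.026 -0.714 0.699
  outer loop
   vertex 2.2 2.5 5.9
   vertex 0.6 0.7 4.0
   vertex 5.3 1.7 5.2
  endloop
 endfacet
 facet normal 0.233 0.055 0.971
  outer loop
   vertex 2.2 2.5 5.9
   vertex 5.3 1.7 5.2
   vertex 1.8 4.2 5.9
  endloop
 endfacet
 facet normal -0.676 -0.159 0.720
  outer loop
   vertex 2.2 2.5 5.9
   vertex 1.8 4.2 5.9
   vertex 0.6 0.7 4.0
  endloop
 endfacet
 facet normal -0.177 0.209 -0.962
  outer loop
   vertex 1.0 5.3 1.7
   vertex 1.4 1.5 0.8
   vertex 0.1 5.0 1.8
  endloop
 endfacet
 facet normal 0.723 0.230 -0.651
  outer loop
   vertex 1.0 5.3 1.7
   vertex 5.3 1.7 5.2
   vertex 1.4 1.5 0.8
  endloop
 endfacet
 facet normal -0.322 0.944 -0.066
  outer loop
   vertex 1.0 5.3 1.7
   vertex 0.1 5.0 1.8
   vertex 1.6 5.7 4.5
  endloop
 endfacet
 facet normal 0.732 0.634 -0.248
  outer loop
   vertex 1.0 5.3 1.7
   vertex 1.6 5.7 4.5
   vertex 5.3 1.7 5.2
  endloop
 endfacet
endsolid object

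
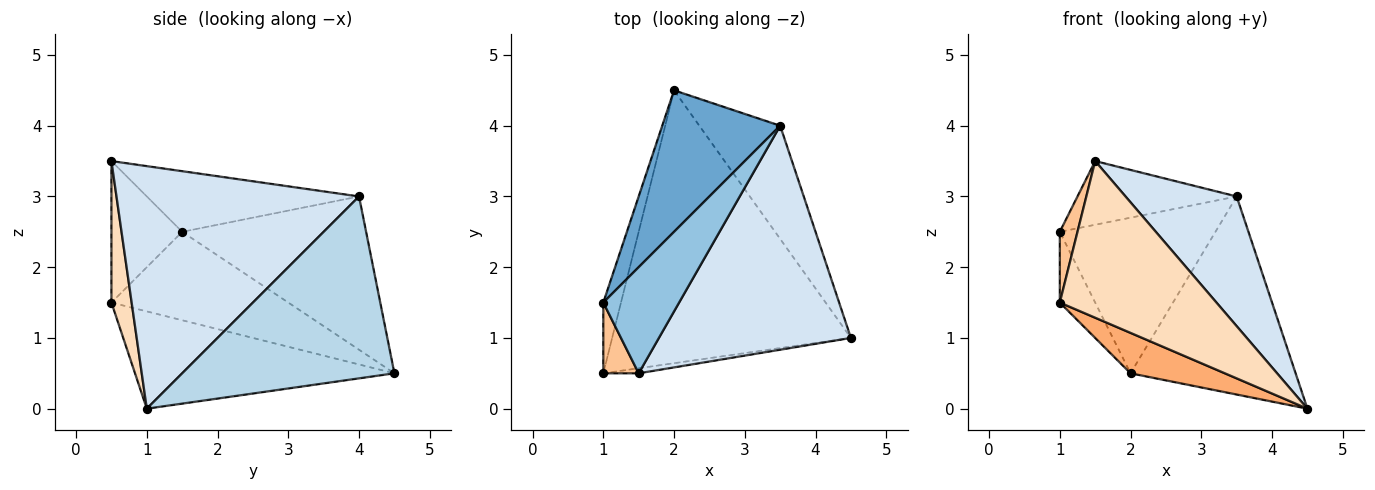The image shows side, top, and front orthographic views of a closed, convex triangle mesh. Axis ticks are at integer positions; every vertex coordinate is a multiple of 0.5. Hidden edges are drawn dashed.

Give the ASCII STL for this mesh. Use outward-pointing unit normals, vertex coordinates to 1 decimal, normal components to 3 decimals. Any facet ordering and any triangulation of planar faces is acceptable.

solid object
 facet normal -0.658 0.557 0.506
  outer loop
   vertex 3.5 4.0 3.0
   vertex 2.0 4.5 0.5
   vertex 1.0 1.5 2.5
  endloop
 endfacet
 facet normal -0.566 0.424 0.707
  outer loop
   vertex 3.5 4.0 3.0
   vertex 1.0 1.5 2.5
   vertex 1.5 0.5 3.5
  endloop
 endfacet
 facet normal 0.745 0.579 -0.331
  outer loop
   vertex 3.5 4.0 3.0
   vertex 4.5 1.0 0.0
   vertex 2.0 4.5 0.5
  endloop
 endfacet
 facet normal 0.738 -0.338 0.584
  outer loop
   vertex 3.5 4.0 3.0
   vertex 1.5 0.5 3.5
   vertex 4.5 1.0 0.0
  endloop
 endfacet
 facet normal -0.962 0.192 -0.192
  outer loop
   vertex 1.0 0.5 1.5
   vertex 1.0 1.5 2.5
   vertex 2.0 4.5 0.5
  endloop
 endfacet
 facet normal -0.374 -0.136 -0.917
  outer loop
   vertex 1.0 0.5 1.5
   vertex 2.0 4.5 0.5
   vertex 4.5 1.0 0.0
  endloop
 endfacet
 facet normal -0.943 -0.236 0.236
  outer loop
   vertex 1.0 0.5 1.5
   vertex 1.5 0.5 3.5
   vertex 1.0 1.5 2.5
  endloop
 endfacet
 facet normal 0.128 -0.991 -0.032
  outer loop
   vertex 1.0 0.5 1.5
   vertex 4.5 1.0 0.0
   vertex 1.5 0.5 3.5
  endloop
 endfacet
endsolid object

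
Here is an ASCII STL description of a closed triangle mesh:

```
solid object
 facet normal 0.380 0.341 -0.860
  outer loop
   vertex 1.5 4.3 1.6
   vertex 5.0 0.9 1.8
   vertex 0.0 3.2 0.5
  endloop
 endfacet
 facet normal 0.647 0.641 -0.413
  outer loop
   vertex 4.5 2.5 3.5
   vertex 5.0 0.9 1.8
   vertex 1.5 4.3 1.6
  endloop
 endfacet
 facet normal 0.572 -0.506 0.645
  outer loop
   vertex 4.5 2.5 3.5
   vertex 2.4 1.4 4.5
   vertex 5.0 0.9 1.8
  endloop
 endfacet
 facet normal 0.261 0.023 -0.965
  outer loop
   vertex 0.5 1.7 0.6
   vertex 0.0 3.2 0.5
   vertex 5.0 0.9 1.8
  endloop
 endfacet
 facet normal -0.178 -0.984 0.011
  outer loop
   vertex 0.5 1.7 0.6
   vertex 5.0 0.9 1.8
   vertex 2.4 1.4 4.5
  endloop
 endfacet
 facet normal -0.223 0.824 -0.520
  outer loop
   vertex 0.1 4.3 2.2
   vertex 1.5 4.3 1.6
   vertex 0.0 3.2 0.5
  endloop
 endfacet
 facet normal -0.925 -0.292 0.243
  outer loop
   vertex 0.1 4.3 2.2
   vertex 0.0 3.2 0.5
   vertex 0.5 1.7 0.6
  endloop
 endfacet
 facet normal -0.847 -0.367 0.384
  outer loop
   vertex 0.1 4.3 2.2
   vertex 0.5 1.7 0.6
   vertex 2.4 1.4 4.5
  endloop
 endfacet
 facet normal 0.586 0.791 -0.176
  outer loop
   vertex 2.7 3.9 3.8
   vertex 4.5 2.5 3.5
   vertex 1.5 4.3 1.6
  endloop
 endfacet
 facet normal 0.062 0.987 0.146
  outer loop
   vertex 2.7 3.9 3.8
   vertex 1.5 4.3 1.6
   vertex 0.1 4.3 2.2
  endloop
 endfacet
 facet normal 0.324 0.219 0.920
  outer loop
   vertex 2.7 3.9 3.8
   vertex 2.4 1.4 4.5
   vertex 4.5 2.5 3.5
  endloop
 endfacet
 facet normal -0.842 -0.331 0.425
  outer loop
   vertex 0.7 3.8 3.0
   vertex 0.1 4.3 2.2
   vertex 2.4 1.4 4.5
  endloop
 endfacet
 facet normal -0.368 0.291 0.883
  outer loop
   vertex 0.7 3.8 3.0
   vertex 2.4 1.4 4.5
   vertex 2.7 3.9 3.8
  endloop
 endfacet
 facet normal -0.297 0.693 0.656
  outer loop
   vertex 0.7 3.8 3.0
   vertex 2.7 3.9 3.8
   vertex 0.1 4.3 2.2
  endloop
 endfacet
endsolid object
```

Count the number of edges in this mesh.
21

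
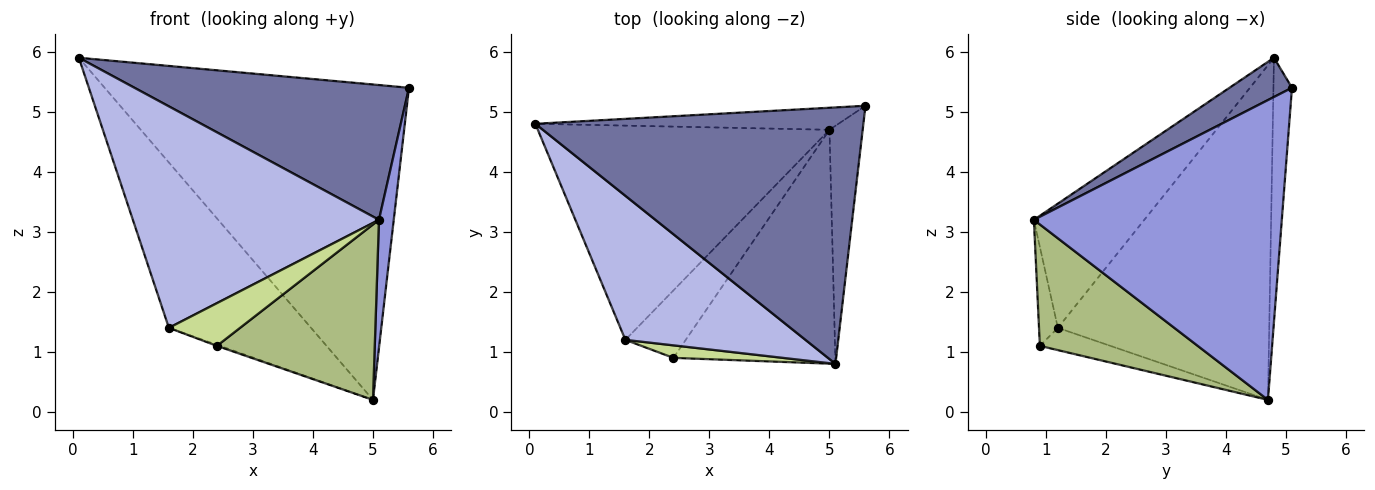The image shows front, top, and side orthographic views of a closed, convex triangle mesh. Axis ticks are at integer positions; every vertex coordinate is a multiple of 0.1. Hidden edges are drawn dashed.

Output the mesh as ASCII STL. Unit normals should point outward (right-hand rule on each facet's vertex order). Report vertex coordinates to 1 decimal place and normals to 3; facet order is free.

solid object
 facet normal 0.105 -0.463 0.880
  outer loop
   vertex 5.1 0.8 3.2
   vertex 5.6 5.1 5.4
   vertex 0.1 4.8 5.9
  endloop
 endfacet
 facet normal -0.061 0.996 -0.070
  outer loop
   vertex 5.0 4.7 0.2
   vertex 0.1 4.8 5.9
   vertex 5.6 5.1 5.4
  endloop
 endfacet
 facet normal 0.992 -0.059 -0.110
  outer loop
   vertex 5.0 4.7 0.2
   vertex 5.6 5.1 5.4
   vertex 5.1 0.8 3.2
  endloop
 endfacet
 facet normal -0.352 -0.785 0.510
  outer loop
   vertex 1.6 1.2 1.4
   vertex 5.1 0.8 3.2
   vertex 0.1 4.8 5.9
  endloop
 endfacet
 facet normal -0.672 0.452 -0.586
  outer loop
   vertex 1.6 1.2 1.4
   vertex 0.1 4.8 5.9
   vertex 5.0 4.7 0.2
  endloop
 endfacet
 facet normal 0.514 -0.514 -0.686
  outer loop
   vertex 2.4 0.9 1.1
   vertex 5.0 4.7 0.2
   vertex 5.1 0.8 3.2
  endloop
 endfacet
 facet normal -0.247 -0.930 0.273
  outer loop
   vertex 2.4 0.9 1.1
   vertex 5.1 0.8 3.2
   vertex 1.6 1.2 1.4
  endloop
 endfacet
 facet normal -0.346 0.015 -0.938
  outer loop
   vertex 2.4 0.9 1.1
   vertex 1.6 1.2 1.4
   vertex 5.0 4.7 0.2
  endloop
 endfacet
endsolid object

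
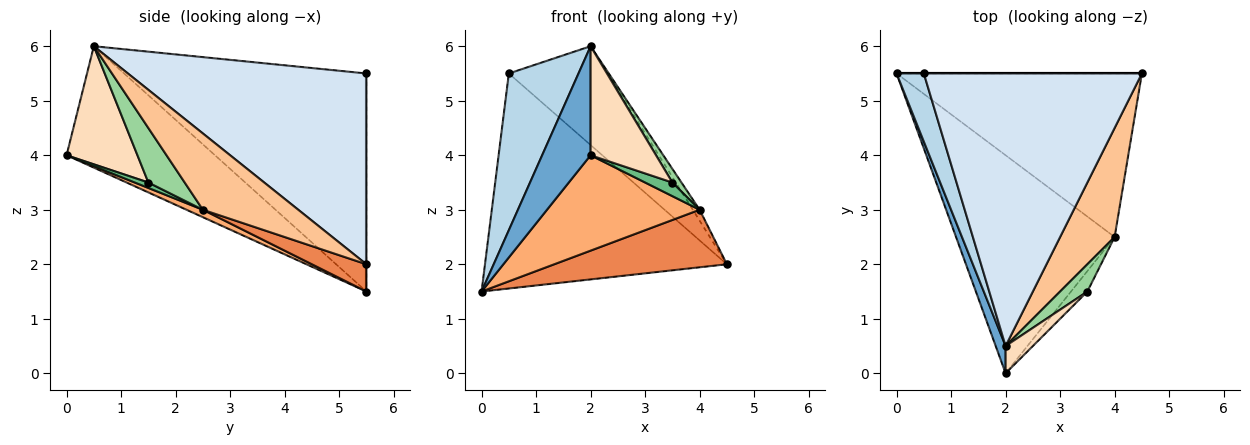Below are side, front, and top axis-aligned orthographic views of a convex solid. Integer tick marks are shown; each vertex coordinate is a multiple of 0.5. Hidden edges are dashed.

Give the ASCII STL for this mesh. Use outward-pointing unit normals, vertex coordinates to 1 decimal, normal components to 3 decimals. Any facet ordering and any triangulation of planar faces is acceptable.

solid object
 facet normal -0.948 -0.309 0.077
  outer loop
   vertex 2.0 0.5 6.0
   vertex 0.0 5.5 1.5
   vertex 2.0 0.0 4.0
  endloop
 endfacet
 facet normal 0.000 1.000 0.000
  outer loop
   vertex 0.5 5.5 5.5
   vertex 4.5 5.5 2.0
   vertex 0.0 5.5 1.5
  endloop
 endfacet
 facet normal -0.954 -0.274 0.119
  outer loop
   vertex 0.5 5.5 5.5
   vertex 0.0 5.5 1.5
   vertex 2.0 0.5 6.0
  endloop
 endfacet
 facet normal 0.635 0.263 0.726
  outer loop
   vertex 0.5 5.5 5.5
   vertex 2.0 0.5 6.0
   vertex 4.5 5.5 2.0
  endloop
 endfacet
 facet normal 0.104 -0.330 -0.938
  outer loop
   vertex 4.0 2.5 3.0
   vertex 0.0 5.5 1.5
   vertex 4.5 5.5 2.0
  endloop
 endfacet
 facet normal 0.043 -0.400 -0.915
  outer loop
   vertex 4.0 2.5 3.0
   vertex 2.0 0.0 4.0
   vertex 0.0 5.5 1.5
  endloop
 endfacet
 facet normal 0.812 0.058 0.580
  outer loop
   vertex 4.0 2.5 3.0
   vertex 4.5 5.5 2.0
   vertex 2.0 0.5 6.0
  endloop
 endfacet
 facet normal 0.724 -0.669 0.167
  outer loop
   vertex 3.5 1.5 3.5
   vertex 2.0 0.5 6.0
   vertex 2.0 0.0 4.0
  endloop
 endfacet
 facet normal 0.267 -0.535 -0.802
  outer loop
   vertex 3.5 1.5 3.5
   vertex 2.0 0.0 4.0
   vertex 4.0 2.5 3.0
  endloop
 endfacet
 facet normal 0.873 -0.218 0.436
  outer loop
   vertex 3.5 1.5 3.5
   vertex 4.0 2.5 3.0
   vertex 2.0 0.5 6.0
  endloop
 endfacet
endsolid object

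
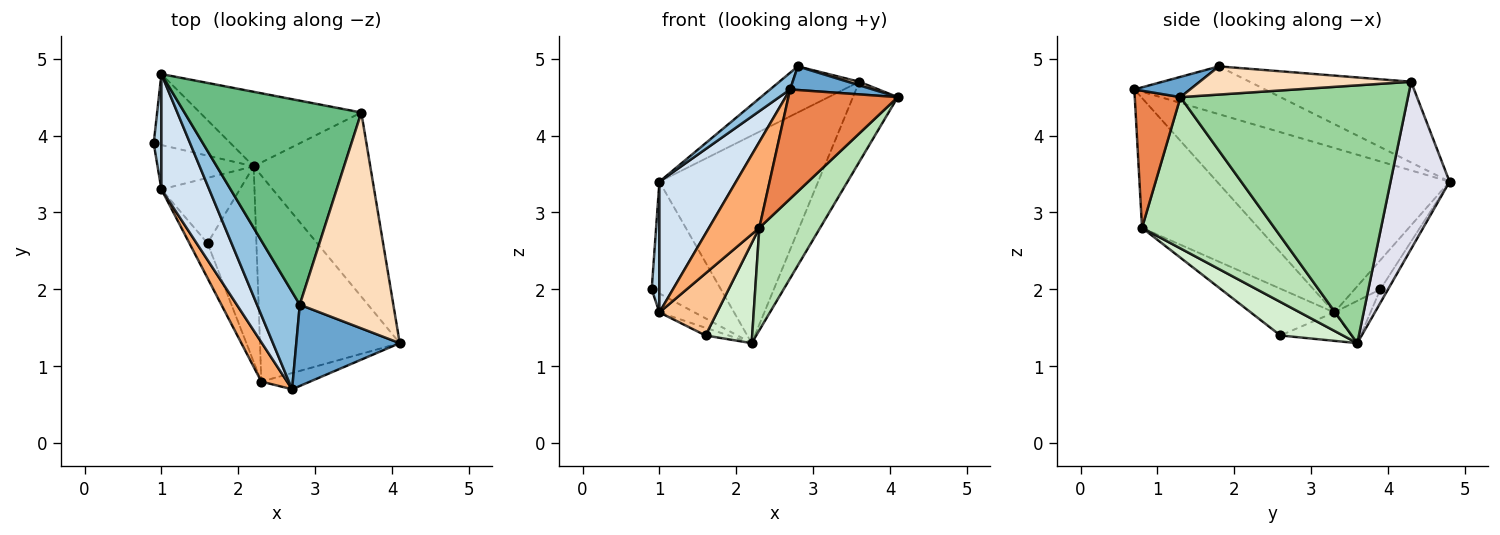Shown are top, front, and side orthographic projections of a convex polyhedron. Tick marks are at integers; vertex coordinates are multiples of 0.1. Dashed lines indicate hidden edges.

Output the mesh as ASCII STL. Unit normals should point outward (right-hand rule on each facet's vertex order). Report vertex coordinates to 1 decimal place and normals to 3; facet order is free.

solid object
 facet normal 0.185 -0.274 0.944
  outer loop
   vertex 2.8 1.8 4.9
   vertex 2.7 0.7 4.6
   vertex 4.1 1.3 4.5
  endloop
 endfacet
 facet normal -0.741 -0.113 0.662
  outer loop
   vertex 2.8 1.8 4.9
   vertex 1.0 4.8 3.4
   vertex 2.7 0.7 4.6
  endloop
 endfacet
 facet normal -0.929 -0.277 0.245
  outer loop
   vertex 1.0 3.3 1.7
   vertex 1.0 4.8 3.4
   vertex 0.9 3.9 2.0
  endloop
 endfacet
 facet normal -0.915 -0.302 0.266
  outer loop
   vertex 1.0 3.3 1.7
   vertex 2.7 0.7 4.6
   vertex 1.0 4.8 3.4
  endloop
 endfacet
 facet normal 0.382 -0.914 -0.136
  outer loop
   vertex 2.3 0.8 2.8
   vertex 4.1 1.3 4.5
   vertex 2.7 0.7 4.6
  endloop
 endfacet
 facet normal -0.903 -0.391 0.179
  outer loop
   vertex 2.3 0.8 2.8
   vertex 2.7 0.7 4.6
   vertex 1.0 3.3 1.7
  endloop
 endfacet
 facet normal -0.784 -0.541 -0.304
  outer loop
   vertex 2.3 0.8 2.8
   vertex 1.0 3.3 1.7
   vertex 1.6 2.6 1.4
  endloop
 endfacet
 facet normal 0.289 -0.016 0.957
  outer loop
   vertex 3.6 4.3 4.7
   vertex 2.8 1.8 4.9
   vertex 4.1 1.3 4.5
  endloop
 endfacet
 facet normal -0.407 0.201 0.891
  outer loop
   vertex 3.6 4.3 4.7
   vertex 1.0 4.8 3.4
   vertex 2.8 1.8 4.9
  endloop
 endfacet
 facet normal 0.897 0.177 -0.406
  outer loop
   vertex 2.2 3.6 1.3
   vertex 3.6 4.3 4.7
   vertex 4.1 1.3 4.5
  endloop
 endfacet
 facet normal 0.696 -0.320 -0.643
  outer loop
   vertex 2.2 3.6 1.3
   vertex 4.1 1.3 4.5
   vertex 2.3 0.8 2.8
  endloop
 endfacet
 facet normal 0.521 -0.389 -0.760
  outer loop
   vertex 2.2 3.6 1.3
   vertex 2.3 0.8 2.8
   vertex 1.6 2.6 1.4
  endloop
 endfacet
 facet normal -0.375 0.364 -0.853
  outer loop
   vertex 2.2 3.6 1.3
   vertex 1.0 3.3 1.7
   vertex 0.9 3.9 2.0
  endloop
 endfacet
 facet normal -0.339 0.110 -0.934
  outer loop
   vertex 2.2 3.6 1.3
   vertex 1.6 2.6 1.4
   vertex 1.0 3.3 1.7
  endloop
 endfacet
 facet normal -0.093 0.841 -0.534
  outer loop
   vertex 2.2 3.6 1.3
   vertex 0.9 3.9 2.0
   vertex 1.0 4.8 3.4
  endloop
 endfacet
 facet normal 0.330 0.888 -0.319
  outer loop
   vertex 2.2 3.6 1.3
   vertex 1.0 4.8 3.4
   vertex 3.6 4.3 4.7
  endloop
 endfacet
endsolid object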